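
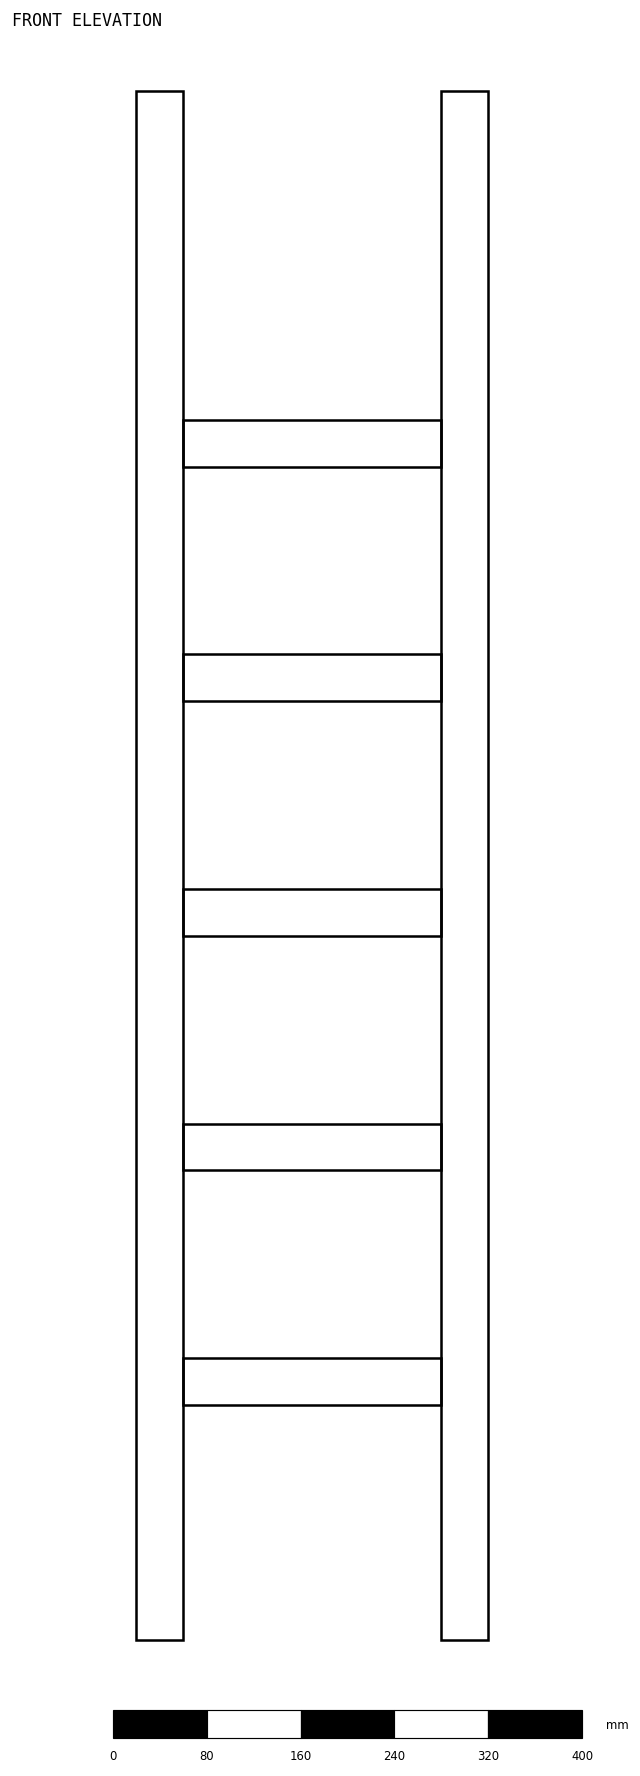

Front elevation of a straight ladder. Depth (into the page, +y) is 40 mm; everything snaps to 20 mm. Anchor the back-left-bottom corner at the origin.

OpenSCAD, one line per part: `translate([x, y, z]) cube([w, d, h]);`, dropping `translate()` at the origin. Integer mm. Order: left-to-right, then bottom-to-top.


cube([40, 40, 1320]);
translate([40, 0, 200]) cube([220, 40, 40]);
translate([40, 0, 400]) cube([220, 40, 40]);
translate([40, 0, 600]) cube([220, 40, 40]);
translate([40, 0, 800]) cube([220, 40, 40]);
translate([40, 0, 1000]) cube([220, 40, 40]);
translate([260, 0, 0]) cube([40, 40, 1320]);


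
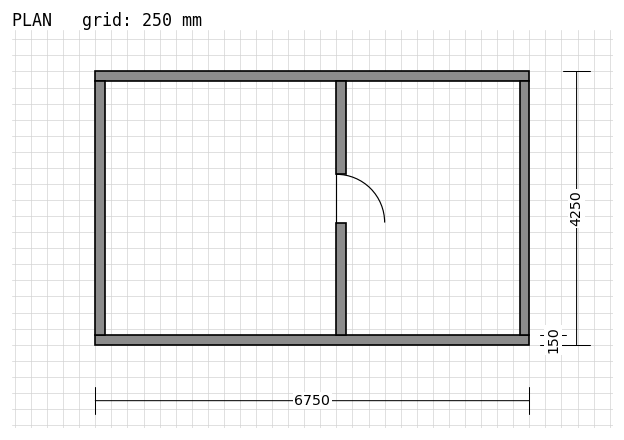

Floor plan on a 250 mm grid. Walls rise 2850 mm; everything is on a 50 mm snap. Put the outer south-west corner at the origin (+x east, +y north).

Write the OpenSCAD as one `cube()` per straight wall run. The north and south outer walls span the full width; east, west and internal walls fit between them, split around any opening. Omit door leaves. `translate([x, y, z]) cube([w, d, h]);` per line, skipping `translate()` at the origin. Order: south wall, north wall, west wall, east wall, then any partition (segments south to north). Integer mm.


cube([6750, 150, 2850]);
translate([0, 4100, 0]) cube([6750, 150, 2850]);
translate([0, 150, 0]) cube([150, 3950, 2850]);
translate([6600, 150, 0]) cube([150, 3950, 2850]);
translate([3750, 150, 0]) cube([150, 1750, 2850]);
translate([3750, 2650, 0]) cube([150, 1450, 2850]);


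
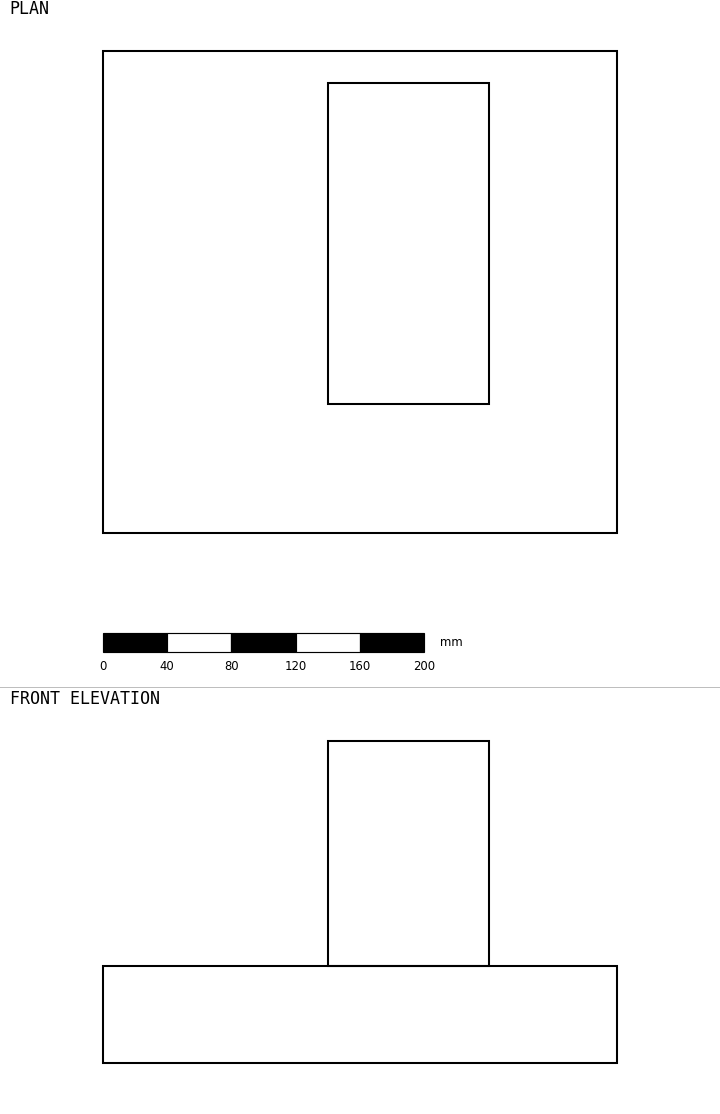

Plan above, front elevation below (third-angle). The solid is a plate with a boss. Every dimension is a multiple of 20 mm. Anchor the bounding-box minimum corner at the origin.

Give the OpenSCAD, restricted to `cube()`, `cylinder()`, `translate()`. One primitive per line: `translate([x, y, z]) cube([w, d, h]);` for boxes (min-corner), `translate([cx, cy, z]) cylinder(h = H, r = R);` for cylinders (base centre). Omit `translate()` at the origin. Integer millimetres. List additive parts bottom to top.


cube([320, 300, 60]);
translate([140, 80, 60]) cube([100, 200, 140]);


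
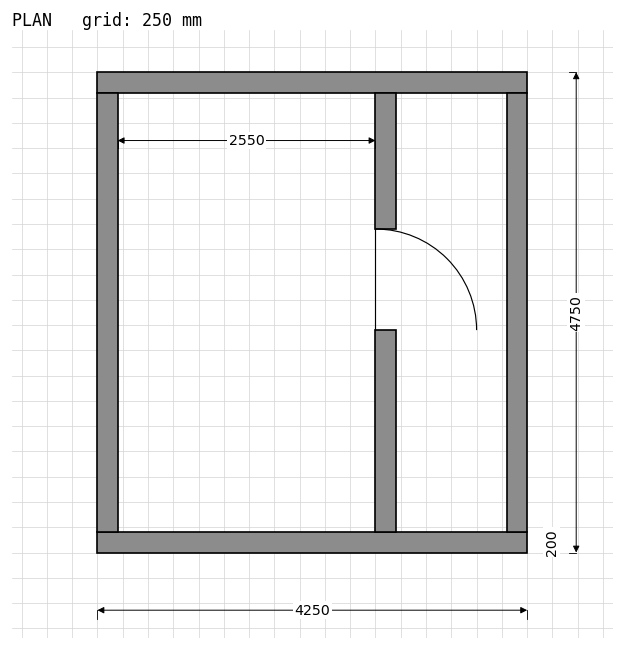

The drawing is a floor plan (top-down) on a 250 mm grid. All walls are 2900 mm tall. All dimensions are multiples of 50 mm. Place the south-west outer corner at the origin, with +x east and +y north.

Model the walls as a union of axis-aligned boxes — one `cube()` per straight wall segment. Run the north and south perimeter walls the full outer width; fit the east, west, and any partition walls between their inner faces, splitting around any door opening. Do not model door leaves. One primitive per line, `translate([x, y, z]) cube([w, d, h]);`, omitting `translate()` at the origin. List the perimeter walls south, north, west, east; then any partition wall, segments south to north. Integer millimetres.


cube([4250, 200, 2900]);
translate([0, 4550, 0]) cube([4250, 200, 2900]);
translate([0, 200, 0]) cube([200, 4350, 2900]);
translate([4050, 200, 0]) cube([200, 4350, 2900]);
translate([2750, 200, 0]) cube([200, 2000, 2900]);
translate([2750, 3200, 0]) cube([200, 1350, 2900]);


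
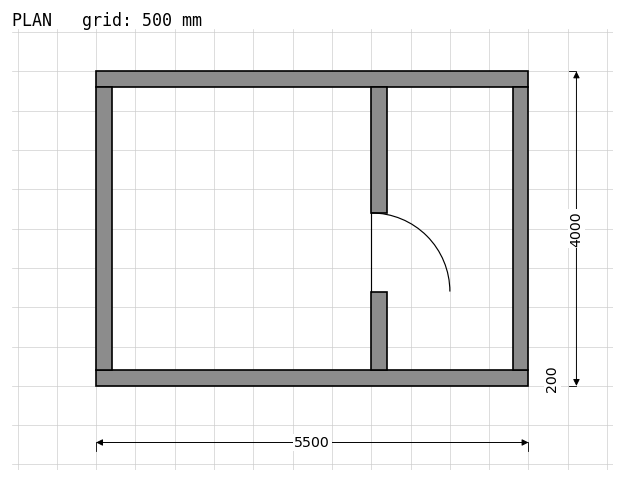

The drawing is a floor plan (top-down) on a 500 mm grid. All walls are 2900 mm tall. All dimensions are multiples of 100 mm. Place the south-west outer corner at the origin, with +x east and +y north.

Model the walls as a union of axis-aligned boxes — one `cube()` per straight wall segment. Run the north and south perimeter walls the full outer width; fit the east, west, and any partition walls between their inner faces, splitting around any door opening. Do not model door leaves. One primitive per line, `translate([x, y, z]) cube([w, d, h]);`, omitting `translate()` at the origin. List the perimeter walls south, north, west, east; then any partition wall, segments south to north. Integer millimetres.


cube([5500, 200, 2900]);
translate([0, 3800, 0]) cube([5500, 200, 2900]);
translate([0, 200, 0]) cube([200, 3600, 2900]);
translate([5300, 200, 0]) cube([200, 3600, 2900]);
translate([3500, 200, 0]) cube([200, 1000, 2900]);
translate([3500, 2200, 0]) cube([200, 1600, 2900]);


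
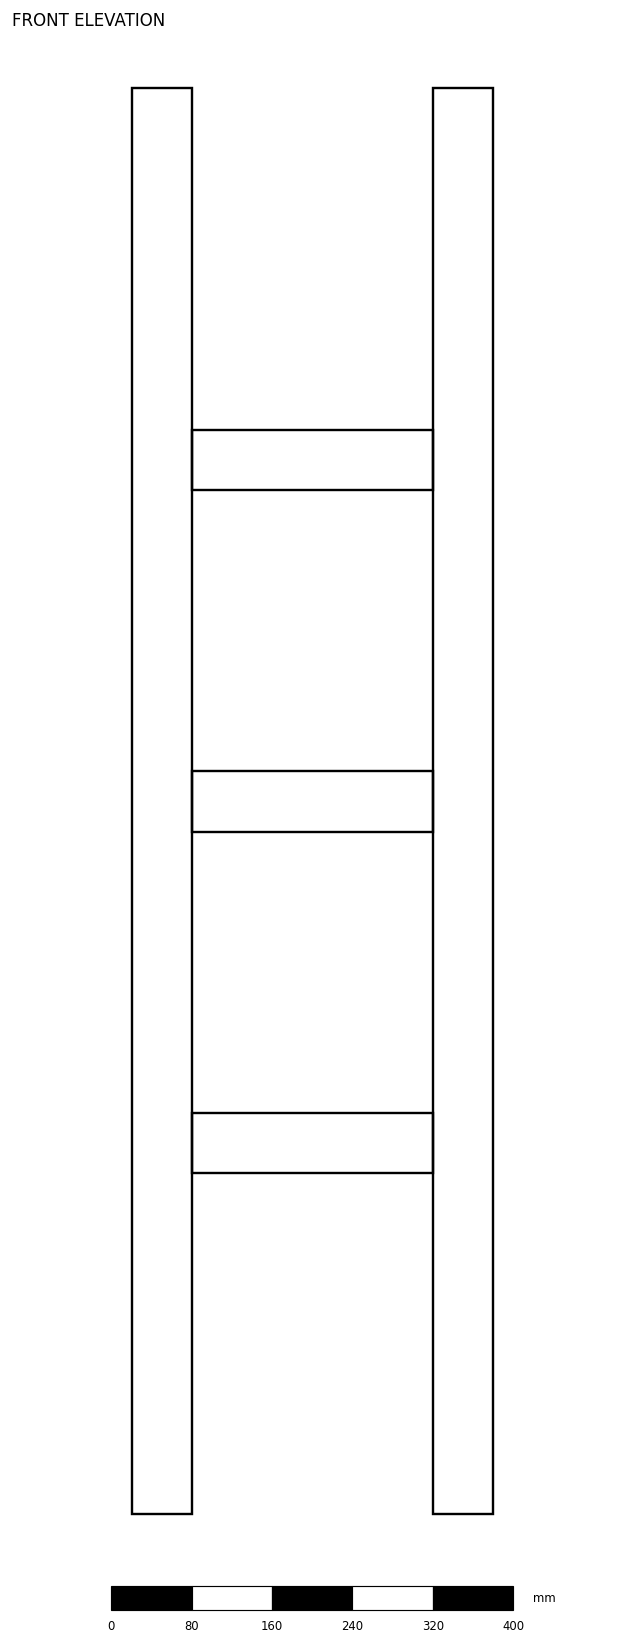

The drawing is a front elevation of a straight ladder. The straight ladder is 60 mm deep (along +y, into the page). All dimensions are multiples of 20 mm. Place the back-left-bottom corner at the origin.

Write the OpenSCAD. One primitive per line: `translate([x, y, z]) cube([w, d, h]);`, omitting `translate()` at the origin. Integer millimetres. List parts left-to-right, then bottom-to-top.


cube([60, 60, 1420]);
translate([60, 0, 340]) cube([240, 60, 60]);
translate([60, 0, 680]) cube([240, 60, 60]);
translate([60, 0, 1020]) cube([240, 60, 60]);
translate([300, 0, 0]) cube([60, 60, 1420]);


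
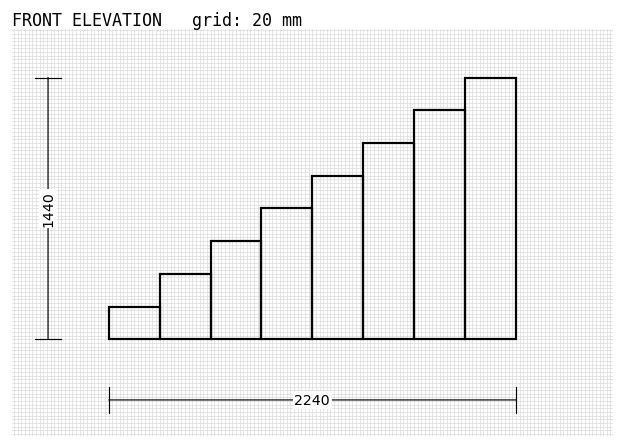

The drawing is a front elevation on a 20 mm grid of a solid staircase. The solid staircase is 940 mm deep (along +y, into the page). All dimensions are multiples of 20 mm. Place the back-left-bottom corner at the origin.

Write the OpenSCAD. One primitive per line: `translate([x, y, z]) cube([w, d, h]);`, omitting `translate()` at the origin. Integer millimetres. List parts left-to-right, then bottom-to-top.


cube([280, 940, 180]);
translate([280, 0, 0]) cube([280, 940, 360]);
translate([560, 0, 0]) cube([280, 940, 540]);
translate([840, 0, 0]) cube([280, 940, 720]);
translate([1120, 0, 0]) cube([280, 940, 900]);
translate([1400, 0, 0]) cube([280, 940, 1080]);
translate([1680, 0, 0]) cube([280, 940, 1260]);
translate([1960, 0, 0]) cube([280, 940, 1440]);


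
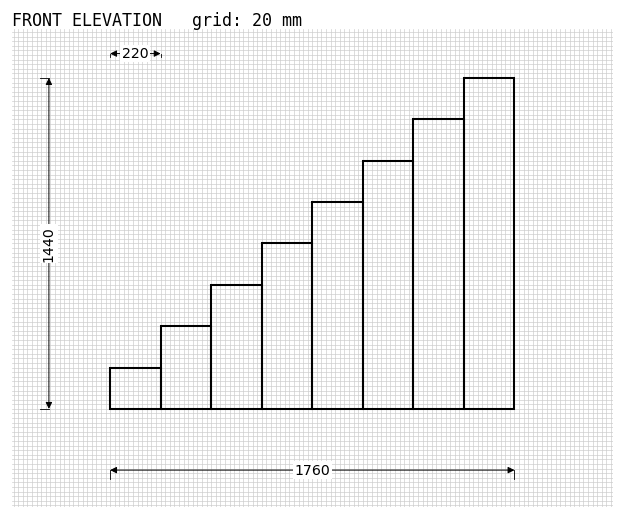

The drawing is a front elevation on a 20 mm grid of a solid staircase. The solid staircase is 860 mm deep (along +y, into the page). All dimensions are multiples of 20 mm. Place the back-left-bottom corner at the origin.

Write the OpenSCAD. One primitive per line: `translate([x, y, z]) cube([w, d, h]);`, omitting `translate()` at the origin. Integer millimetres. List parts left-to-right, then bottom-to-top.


cube([220, 860, 180]);
translate([220, 0, 0]) cube([220, 860, 360]);
translate([440, 0, 0]) cube([220, 860, 540]);
translate([660, 0, 0]) cube([220, 860, 720]);
translate([880, 0, 0]) cube([220, 860, 900]);
translate([1100, 0, 0]) cube([220, 860, 1080]);
translate([1320, 0, 0]) cube([220, 860, 1260]);
translate([1540, 0, 0]) cube([220, 860, 1440]);


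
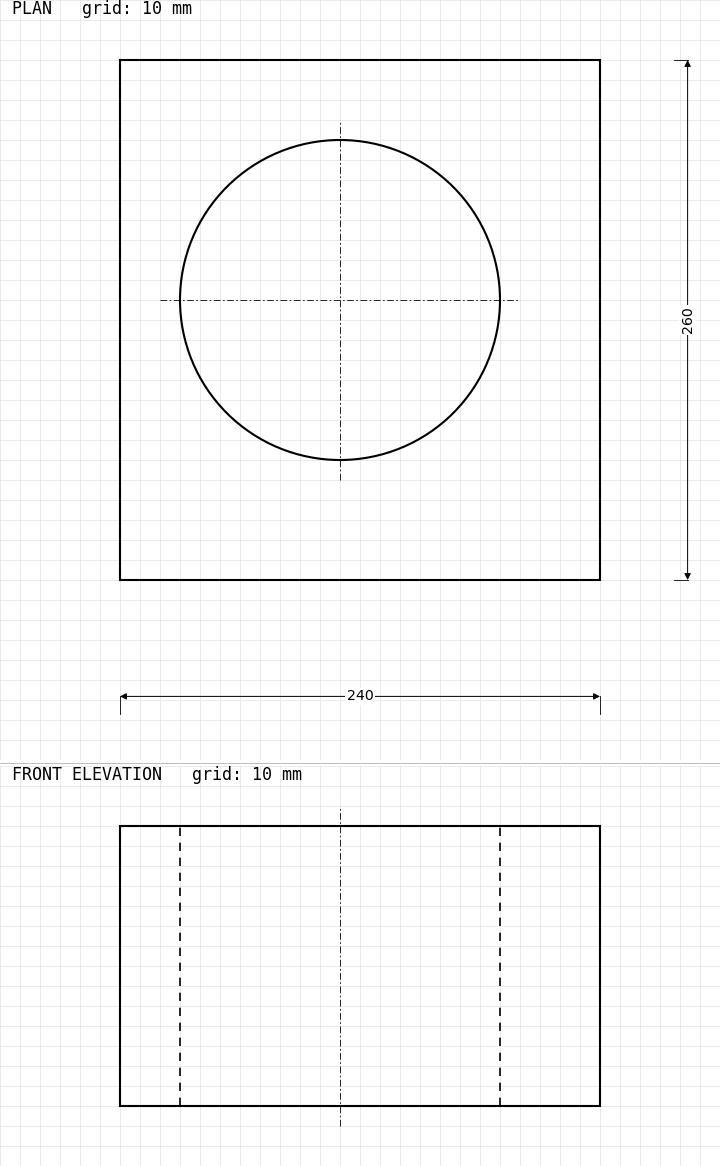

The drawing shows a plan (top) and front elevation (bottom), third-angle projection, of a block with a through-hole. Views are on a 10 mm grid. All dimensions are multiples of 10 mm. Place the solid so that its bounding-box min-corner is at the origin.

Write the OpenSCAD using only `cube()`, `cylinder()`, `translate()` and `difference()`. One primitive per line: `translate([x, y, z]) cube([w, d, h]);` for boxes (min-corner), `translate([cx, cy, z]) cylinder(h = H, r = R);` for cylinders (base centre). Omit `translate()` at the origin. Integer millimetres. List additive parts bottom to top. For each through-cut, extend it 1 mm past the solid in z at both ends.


difference() {
  cube([240, 260, 140]);
  translate([110, 140, -1]) cylinder(h = 142, r = 80);
}


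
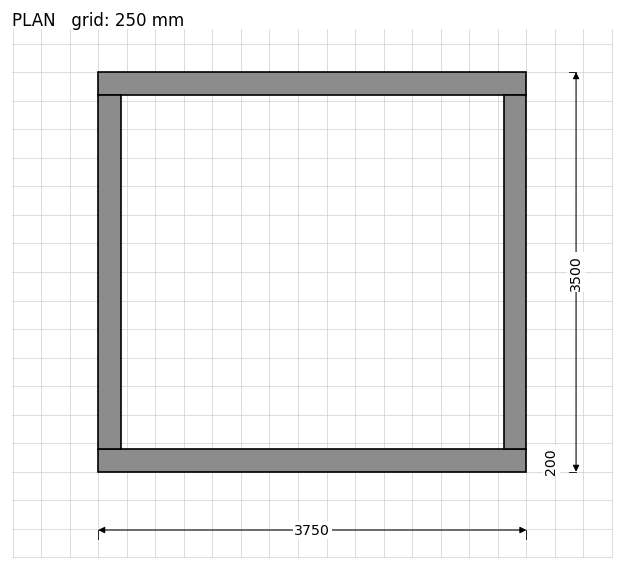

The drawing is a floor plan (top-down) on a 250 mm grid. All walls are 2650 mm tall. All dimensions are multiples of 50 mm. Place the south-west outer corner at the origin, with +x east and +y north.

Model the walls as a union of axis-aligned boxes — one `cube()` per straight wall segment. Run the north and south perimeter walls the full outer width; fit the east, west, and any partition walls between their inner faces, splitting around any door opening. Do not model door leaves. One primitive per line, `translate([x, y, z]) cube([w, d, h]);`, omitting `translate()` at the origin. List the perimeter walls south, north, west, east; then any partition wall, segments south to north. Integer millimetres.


cube([3750, 200, 2650]);
translate([0, 3300, 0]) cube([3750, 200, 2650]);
translate([0, 200, 0]) cube([200, 3100, 2650]);
translate([3550, 200, 0]) cube([200, 3100, 2650]);


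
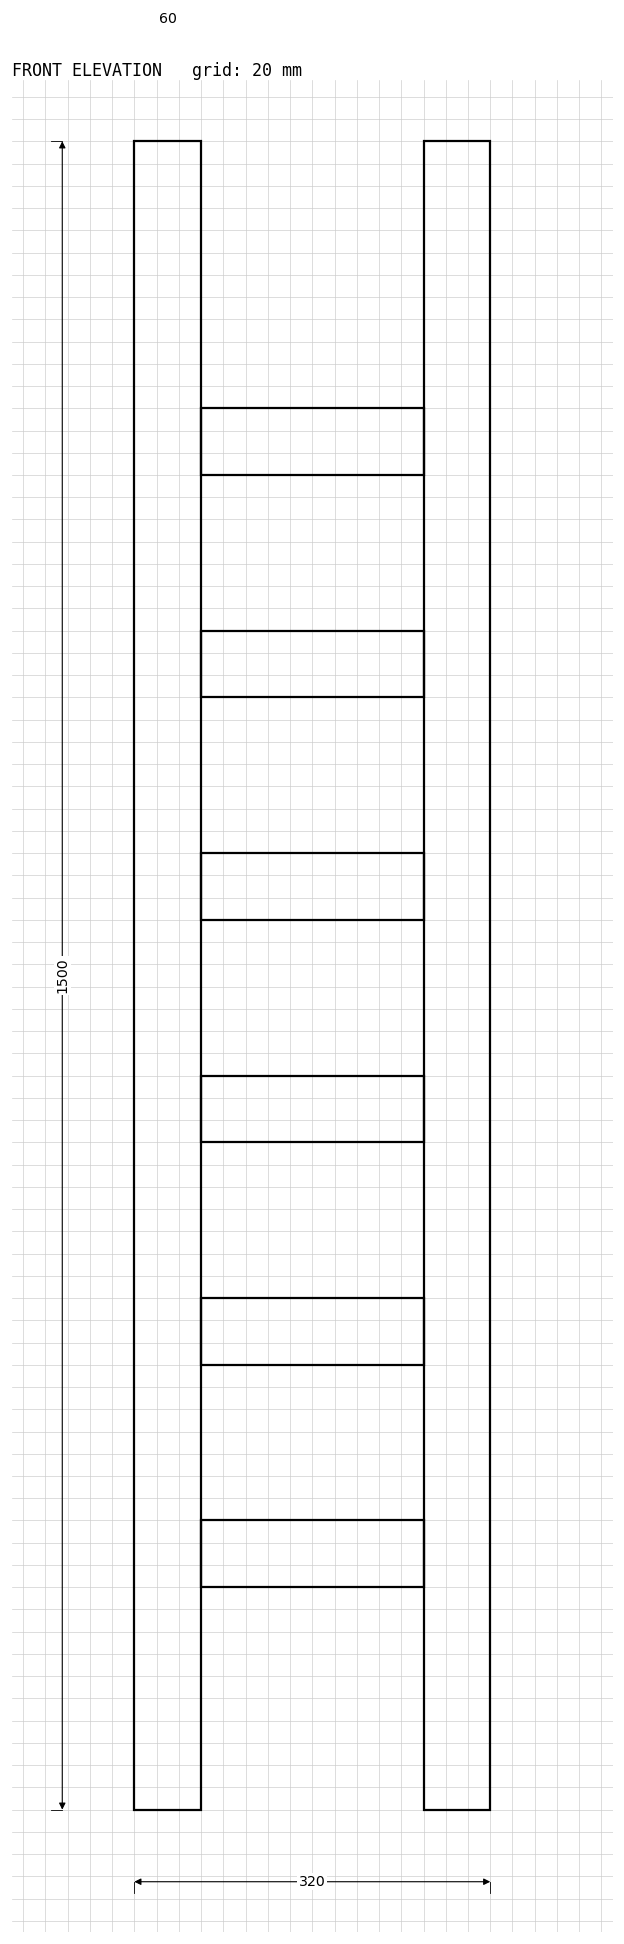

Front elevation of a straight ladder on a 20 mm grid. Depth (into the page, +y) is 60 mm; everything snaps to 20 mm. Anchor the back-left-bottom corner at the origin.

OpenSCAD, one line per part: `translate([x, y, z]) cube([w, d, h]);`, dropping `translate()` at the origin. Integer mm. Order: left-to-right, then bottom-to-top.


cube([60, 60, 1500]);
translate([60, 0, 200]) cube([200, 60, 60]);
translate([60, 0, 400]) cube([200, 60, 60]);
translate([60, 0, 600]) cube([200, 60, 60]);
translate([60, 0, 800]) cube([200, 60, 60]);
translate([60, 0, 1000]) cube([200, 60, 60]);
translate([60, 0, 1200]) cube([200, 60, 60]);
translate([260, 0, 0]) cube([60, 60, 1500]);


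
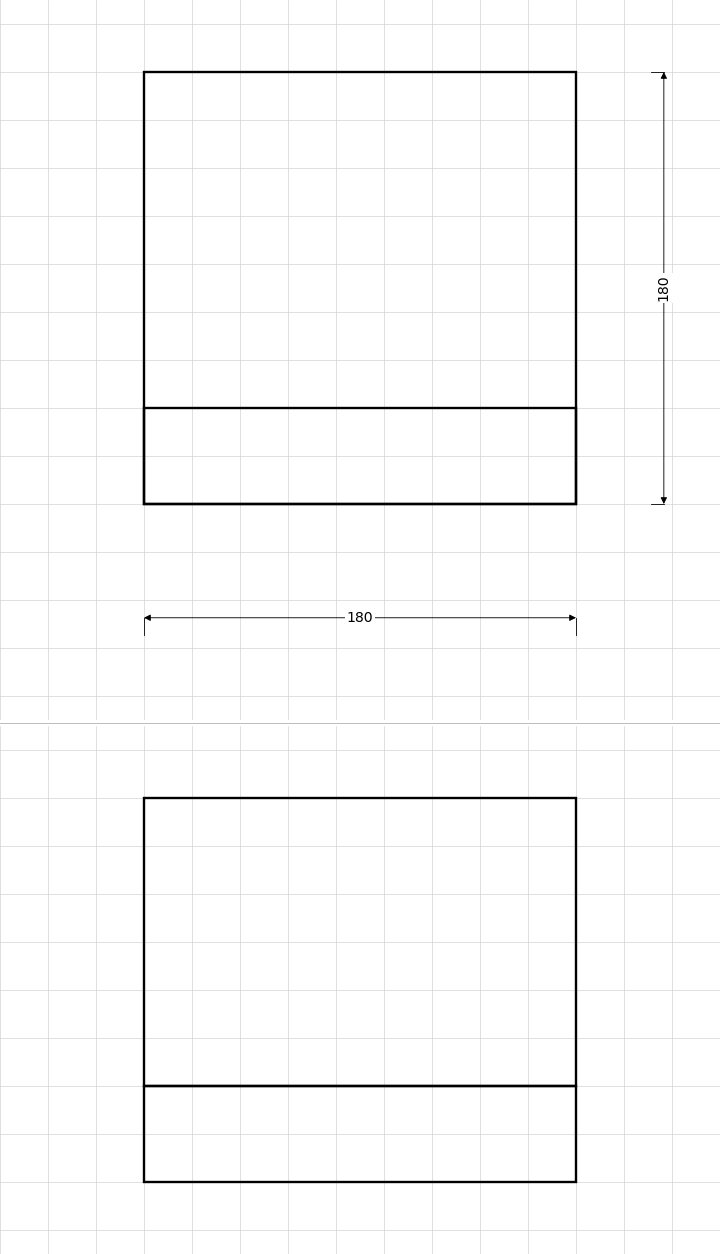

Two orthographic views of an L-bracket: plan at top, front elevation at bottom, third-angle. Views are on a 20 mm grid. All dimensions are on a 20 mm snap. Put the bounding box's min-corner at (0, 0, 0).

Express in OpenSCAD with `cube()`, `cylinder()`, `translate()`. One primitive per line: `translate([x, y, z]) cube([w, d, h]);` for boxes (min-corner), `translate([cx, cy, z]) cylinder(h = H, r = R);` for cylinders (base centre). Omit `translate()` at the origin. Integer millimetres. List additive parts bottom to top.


cube([180, 180, 40]);
translate([0, 0, 40]) cube([180, 40, 120]);


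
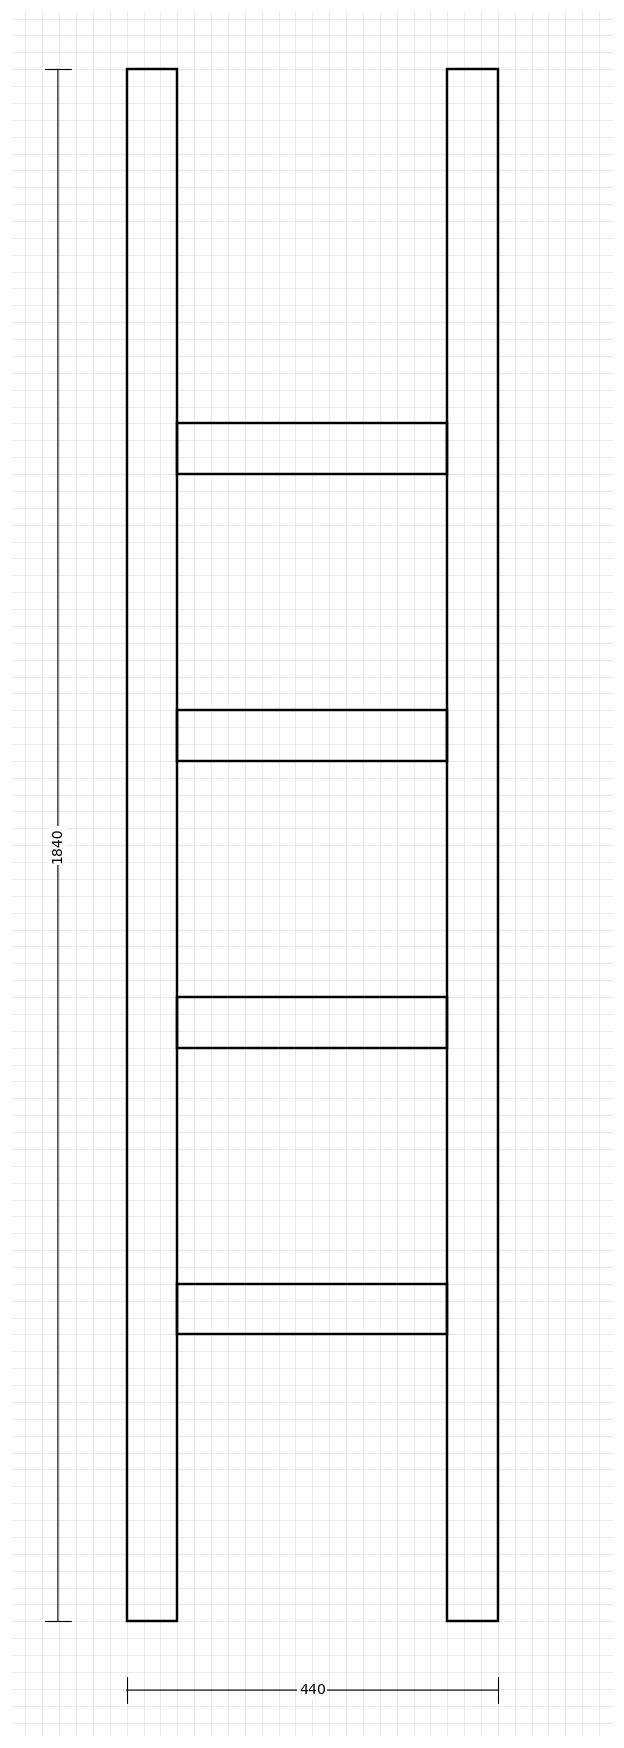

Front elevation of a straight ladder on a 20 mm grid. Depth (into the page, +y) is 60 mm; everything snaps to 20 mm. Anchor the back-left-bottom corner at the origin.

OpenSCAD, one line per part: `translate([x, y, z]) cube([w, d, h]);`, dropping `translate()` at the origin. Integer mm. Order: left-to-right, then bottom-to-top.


cube([60, 60, 1840]);
translate([60, 0, 340]) cube([320, 60, 60]);
translate([60, 0, 680]) cube([320, 60, 60]);
translate([60, 0, 1020]) cube([320, 60, 60]);
translate([60, 0, 1360]) cube([320, 60, 60]);
translate([380, 0, 0]) cube([60, 60, 1840]);


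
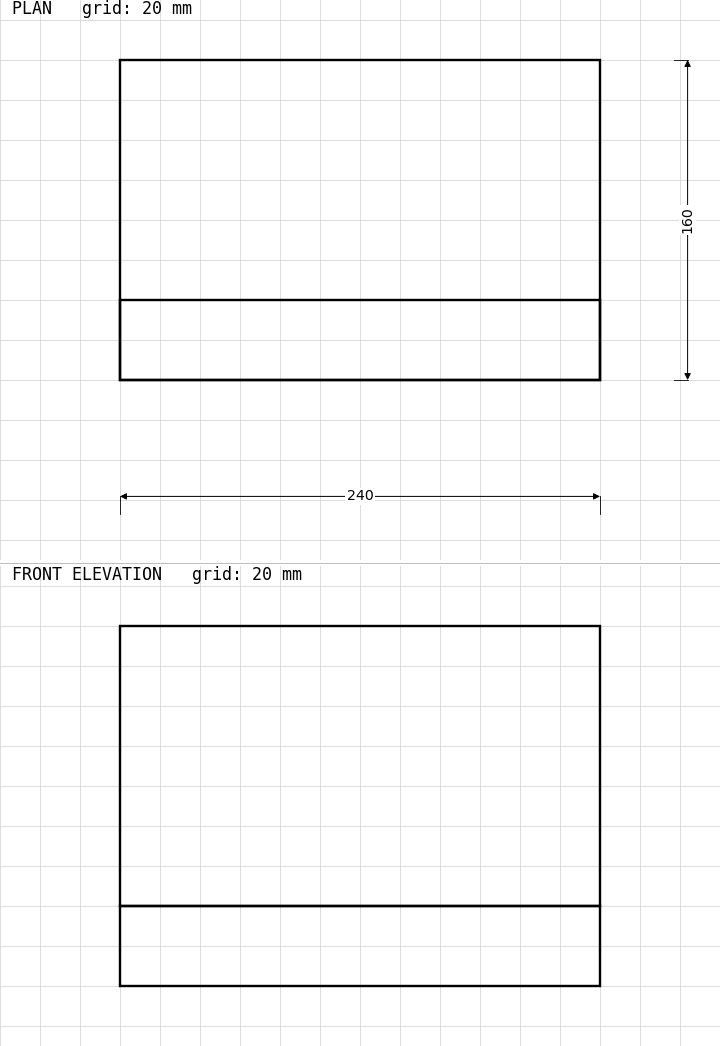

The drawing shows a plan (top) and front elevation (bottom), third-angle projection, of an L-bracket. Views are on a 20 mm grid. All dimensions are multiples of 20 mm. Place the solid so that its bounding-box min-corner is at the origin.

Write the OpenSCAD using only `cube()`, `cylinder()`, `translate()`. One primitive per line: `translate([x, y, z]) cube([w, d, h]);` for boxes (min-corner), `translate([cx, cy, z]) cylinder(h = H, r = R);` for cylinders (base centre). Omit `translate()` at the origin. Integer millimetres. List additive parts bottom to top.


cube([240, 160, 40]);
translate([0, 0, 40]) cube([240, 40, 140]);


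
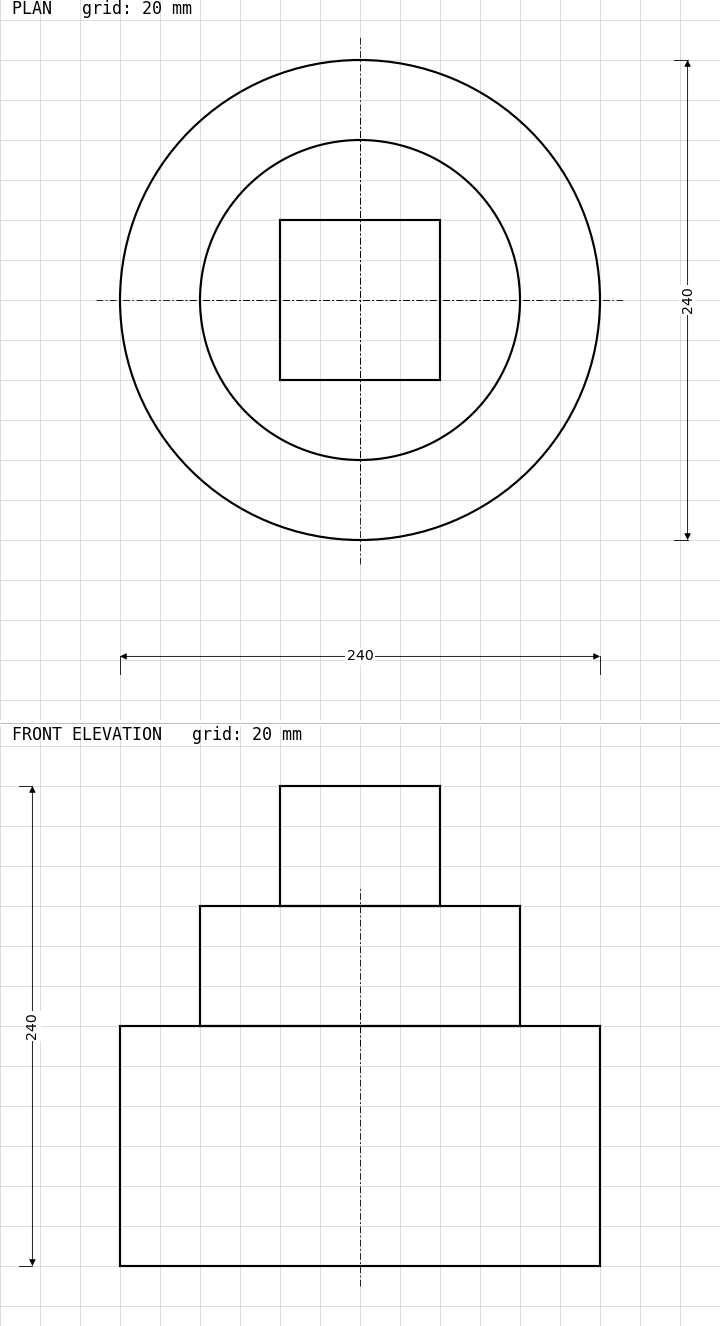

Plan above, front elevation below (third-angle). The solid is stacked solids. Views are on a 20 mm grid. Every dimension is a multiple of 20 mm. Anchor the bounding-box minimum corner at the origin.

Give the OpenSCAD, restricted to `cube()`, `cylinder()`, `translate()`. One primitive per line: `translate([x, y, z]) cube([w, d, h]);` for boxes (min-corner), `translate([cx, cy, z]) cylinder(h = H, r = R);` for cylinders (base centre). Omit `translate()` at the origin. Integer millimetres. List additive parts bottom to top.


translate([120, 120, 0]) cylinder(h = 120, r = 120);
translate([120, 120, 120]) cylinder(h = 60, r = 80);
translate([80, 80, 180]) cube([80, 80, 60]);


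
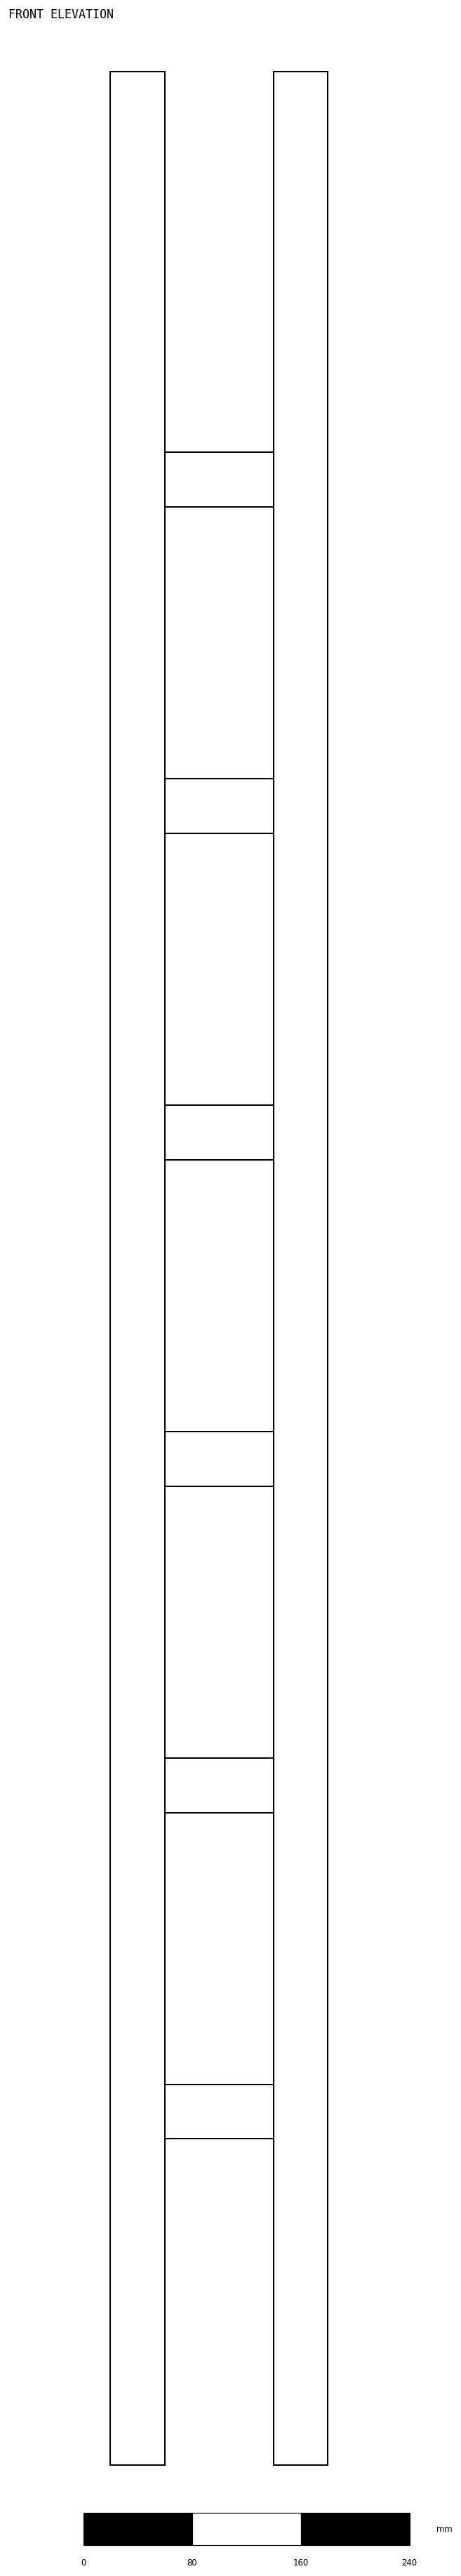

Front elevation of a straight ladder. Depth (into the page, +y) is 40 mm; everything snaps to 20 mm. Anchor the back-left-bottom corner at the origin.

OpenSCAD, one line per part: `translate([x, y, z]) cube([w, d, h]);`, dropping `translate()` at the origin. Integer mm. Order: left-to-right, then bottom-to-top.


cube([40, 40, 1760]);
translate([40, 0, 240]) cube([80, 40, 40]);
translate([40, 0, 480]) cube([80, 40, 40]);
translate([40, 0, 720]) cube([80, 40, 40]);
translate([40, 0, 960]) cube([80, 40, 40]);
translate([40, 0, 1200]) cube([80, 40, 40]);
translate([40, 0, 1440]) cube([80, 40, 40]);
translate([120, 0, 0]) cube([40, 40, 1760]);


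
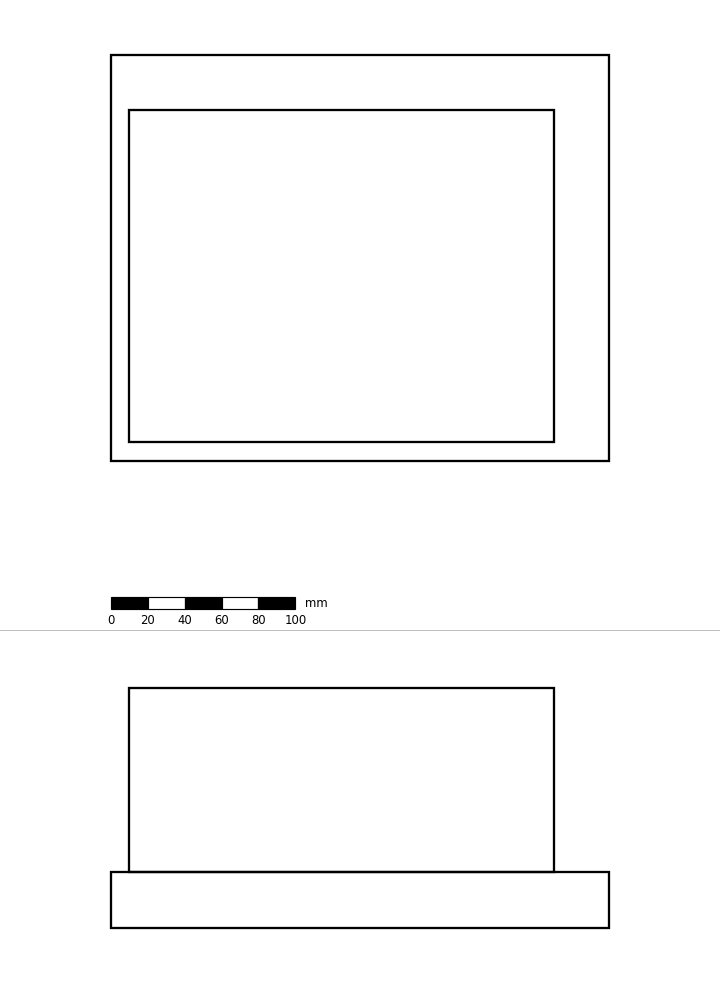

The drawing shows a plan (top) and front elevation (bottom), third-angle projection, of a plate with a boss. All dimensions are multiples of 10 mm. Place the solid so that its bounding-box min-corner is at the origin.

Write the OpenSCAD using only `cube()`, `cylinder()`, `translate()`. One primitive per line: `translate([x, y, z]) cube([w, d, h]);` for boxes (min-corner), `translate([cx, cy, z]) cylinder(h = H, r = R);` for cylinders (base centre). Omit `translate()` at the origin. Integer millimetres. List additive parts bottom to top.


cube([270, 220, 30]);
translate([10, 10, 30]) cube([230, 180, 100]);


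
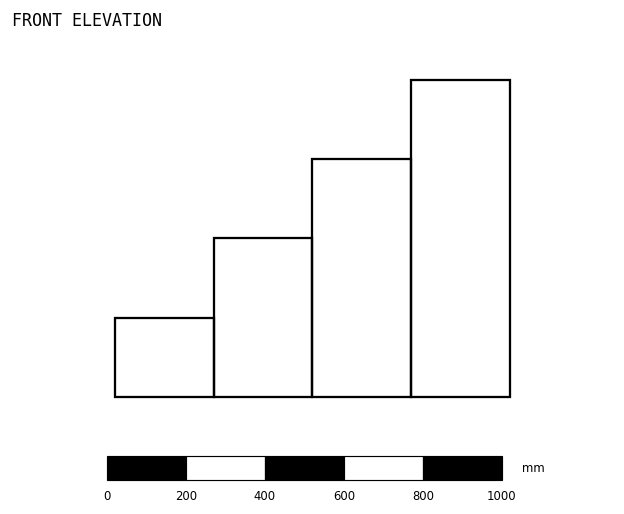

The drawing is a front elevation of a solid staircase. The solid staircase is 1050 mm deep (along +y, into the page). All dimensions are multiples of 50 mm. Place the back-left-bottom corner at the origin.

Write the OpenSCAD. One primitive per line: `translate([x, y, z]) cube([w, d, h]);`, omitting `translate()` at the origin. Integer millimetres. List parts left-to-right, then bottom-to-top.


cube([250, 1050, 200]);
translate([250, 0, 0]) cube([250, 1050, 400]);
translate([500, 0, 0]) cube([250, 1050, 600]);
translate([750, 0, 0]) cube([250, 1050, 800]);


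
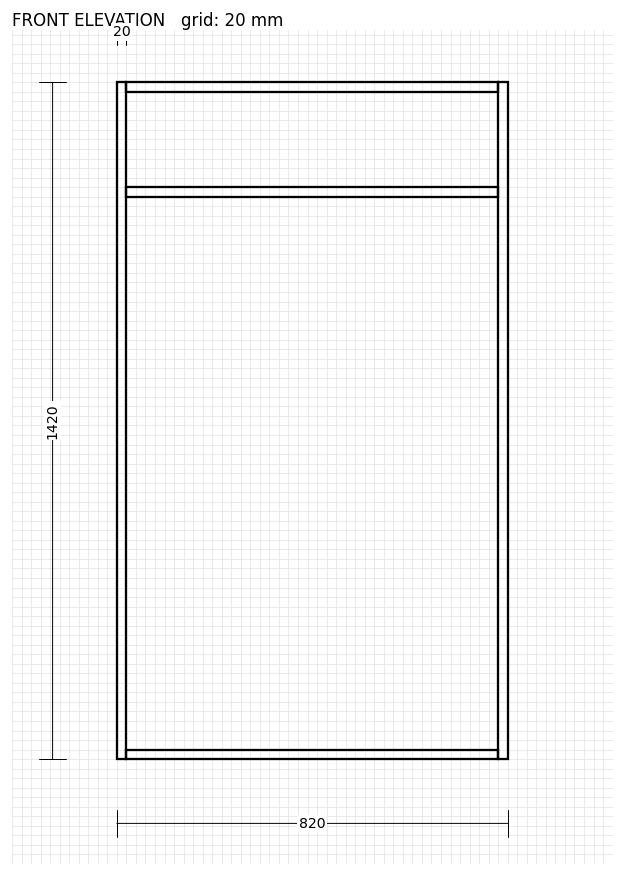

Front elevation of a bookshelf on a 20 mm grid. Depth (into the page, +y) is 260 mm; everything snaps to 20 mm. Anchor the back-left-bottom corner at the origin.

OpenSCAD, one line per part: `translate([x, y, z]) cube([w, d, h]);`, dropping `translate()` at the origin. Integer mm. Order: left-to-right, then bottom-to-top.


cube([20, 260, 1420]);
translate([20, 0, 0]) cube([780, 260, 20]);
translate([20, 0, 1180]) cube([780, 260, 20]);
translate([20, 0, 1400]) cube([780, 260, 20]);
translate([800, 0, 0]) cube([20, 260, 1420]);


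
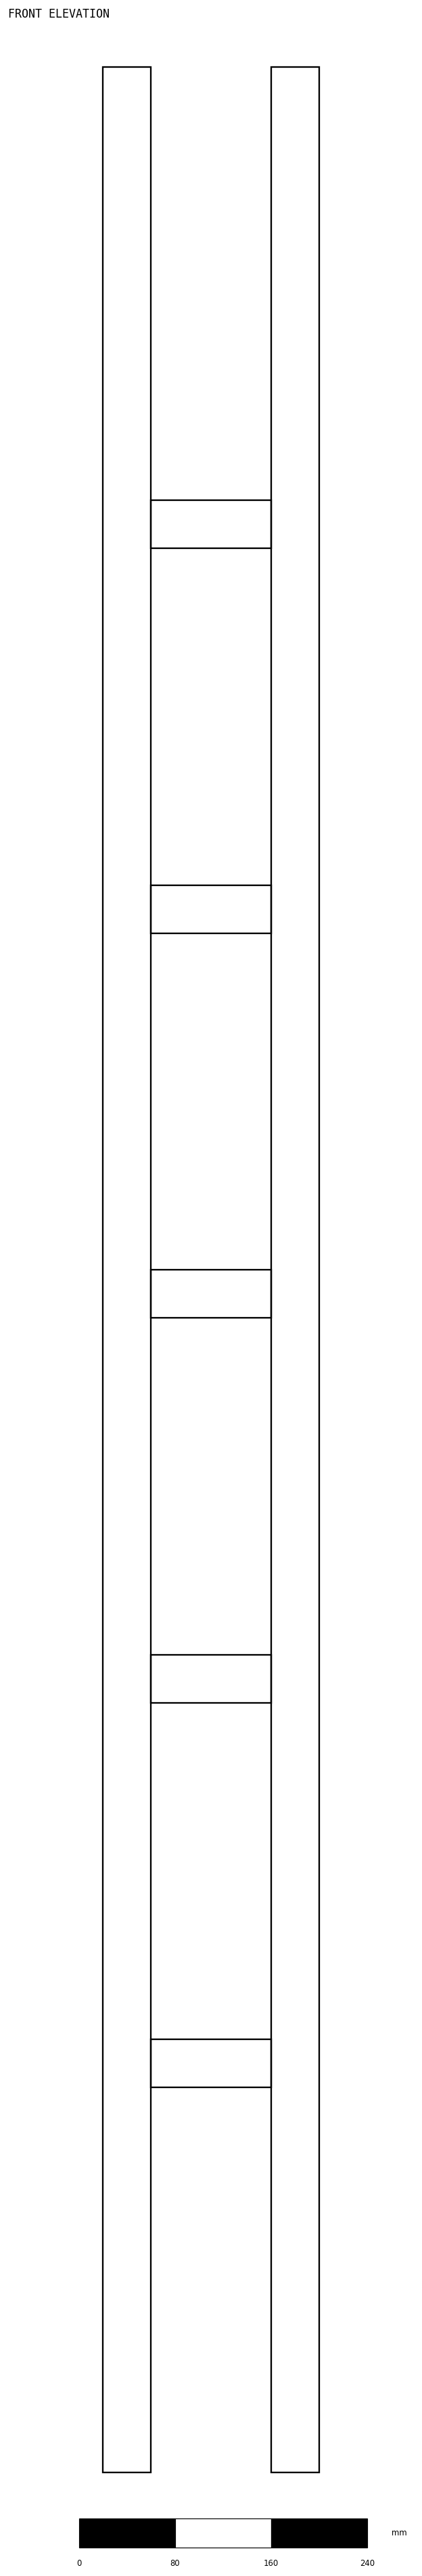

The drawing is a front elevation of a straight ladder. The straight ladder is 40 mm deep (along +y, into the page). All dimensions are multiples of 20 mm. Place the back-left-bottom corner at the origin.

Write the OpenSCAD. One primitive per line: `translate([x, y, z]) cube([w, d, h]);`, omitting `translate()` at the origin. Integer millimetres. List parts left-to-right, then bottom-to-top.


cube([40, 40, 2000]);
translate([40, 0, 320]) cube([100, 40, 40]);
translate([40, 0, 640]) cube([100, 40, 40]);
translate([40, 0, 960]) cube([100, 40, 40]);
translate([40, 0, 1280]) cube([100, 40, 40]);
translate([40, 0, 1600]) cube([100, 40, 40]);
translate([140, 0, 0]) cube([40, 40, 2000]);


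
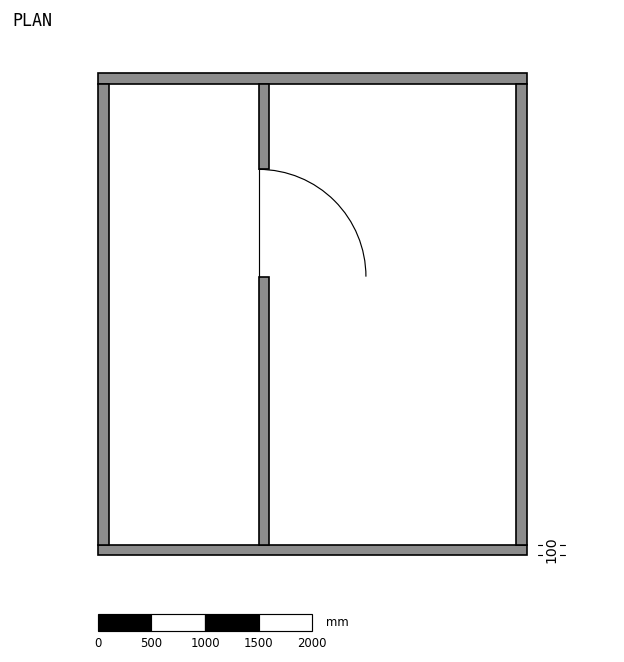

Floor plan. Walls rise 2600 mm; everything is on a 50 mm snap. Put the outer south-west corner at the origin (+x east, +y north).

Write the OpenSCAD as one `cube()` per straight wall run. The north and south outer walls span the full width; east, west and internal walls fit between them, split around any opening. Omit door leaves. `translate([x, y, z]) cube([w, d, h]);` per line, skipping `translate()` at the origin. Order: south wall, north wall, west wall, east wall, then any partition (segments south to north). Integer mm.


cube([4000, 100, 2600]);
translate([0, 4400, 0]) cube([4000, 100, 2600]);
translate([0, 100, 0]) cube([100, 4300, 2600]);
translate([3900, 100, 0]) cube([100, 4300, 2600]);
translate([1500, 100, 0]) cube([100, 2500, 2600]);
translate([1500, 3600, 0]) cube([100, 800, 2600]);


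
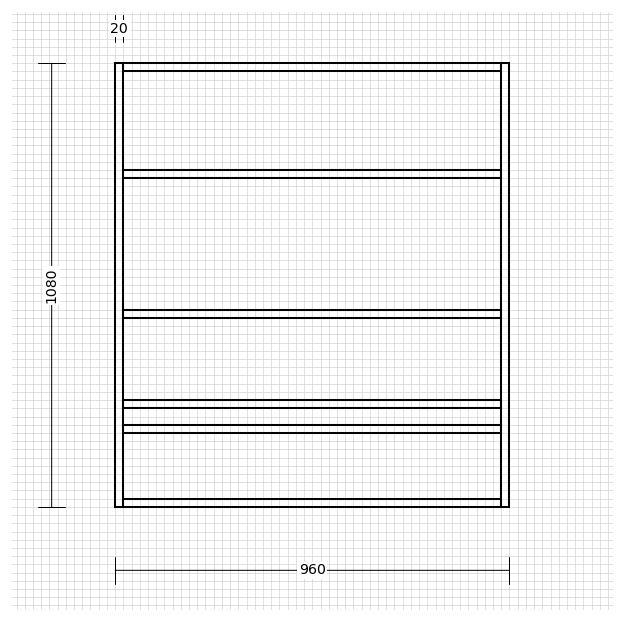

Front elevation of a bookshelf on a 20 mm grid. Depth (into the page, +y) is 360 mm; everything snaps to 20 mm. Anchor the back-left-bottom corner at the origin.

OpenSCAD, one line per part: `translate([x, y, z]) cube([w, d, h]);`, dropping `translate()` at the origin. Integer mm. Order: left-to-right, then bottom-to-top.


cube([20, 360, 1080]);
translate([20, 0, 0]) cube([920, 360, 20]);
translate([20, 0, 180]) cube([920, 360, 20]);
translate([20, 0, 240]) cube([920, 360, 20]);
translate([20, 0, 460]) cube([920, 360, 20]);
translate([20, 0, 800]) cube([920, 360, 20]);
translate([20, 0, 1060]) cube([920, 360, 20]);
translate([940, 0, 0]) cube([20, 360, 1080]);


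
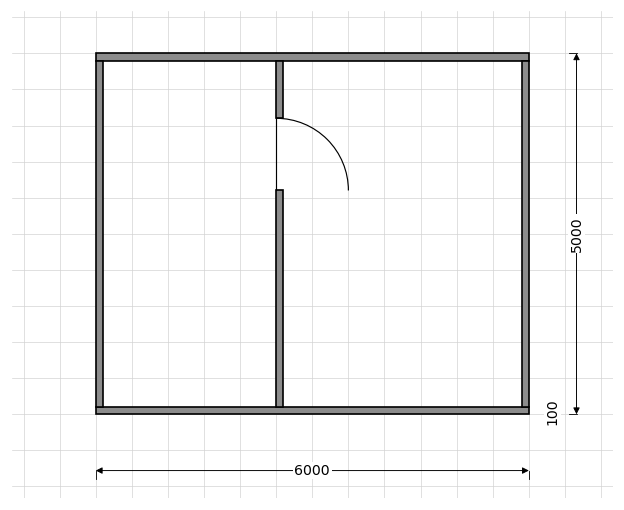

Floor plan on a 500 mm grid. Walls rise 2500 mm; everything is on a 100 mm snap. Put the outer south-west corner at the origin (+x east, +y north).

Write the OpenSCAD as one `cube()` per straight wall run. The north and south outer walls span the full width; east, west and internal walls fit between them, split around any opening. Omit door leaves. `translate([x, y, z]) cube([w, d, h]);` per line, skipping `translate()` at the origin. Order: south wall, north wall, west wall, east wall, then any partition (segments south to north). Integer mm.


cube([6000, 100, 2500]);
translate([0, 4900, 0]) cube([6000, 100, 2500]);
translate([0, 100, 0]) cube([100, 4800, 2500]);
translate([5900, 100, 0]) cube([100, 4800, 2500]);
translate([2500, 100, 0]) cube([100, 3000, 2500]);
translate([2500, 4100, 0]) cube([100, 800, 2500]);


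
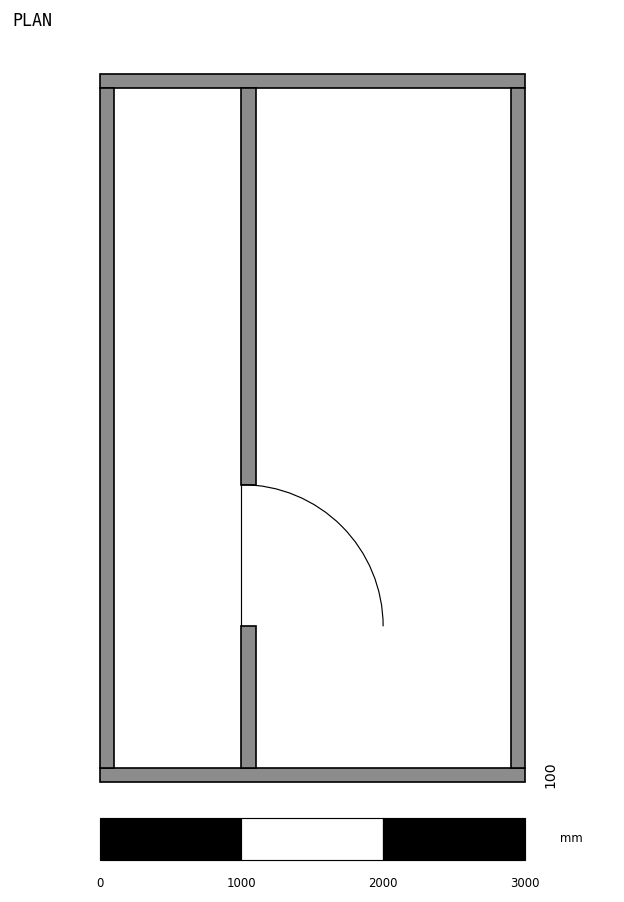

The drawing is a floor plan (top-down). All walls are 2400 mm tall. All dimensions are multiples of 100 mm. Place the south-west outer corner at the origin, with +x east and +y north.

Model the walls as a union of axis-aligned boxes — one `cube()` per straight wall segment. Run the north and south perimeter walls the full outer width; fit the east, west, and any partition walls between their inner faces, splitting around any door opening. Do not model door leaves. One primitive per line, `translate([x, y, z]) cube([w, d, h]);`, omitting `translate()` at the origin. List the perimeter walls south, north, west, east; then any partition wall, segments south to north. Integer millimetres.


cube([3000, 100, 2400]);
translate([0, 4900, 0]) cube([3000, 100, 2400]);
translate([0, 100, 0]) cube([100, 4800, 2400]);
translate([2900, 100, 0]) cube([100, 4800, 2400]);
translate([1000, 100, 0]) cube([100, 1000, 2400]);
translate([1000, 2100, 0]) cube([100, 2800, 2400]);


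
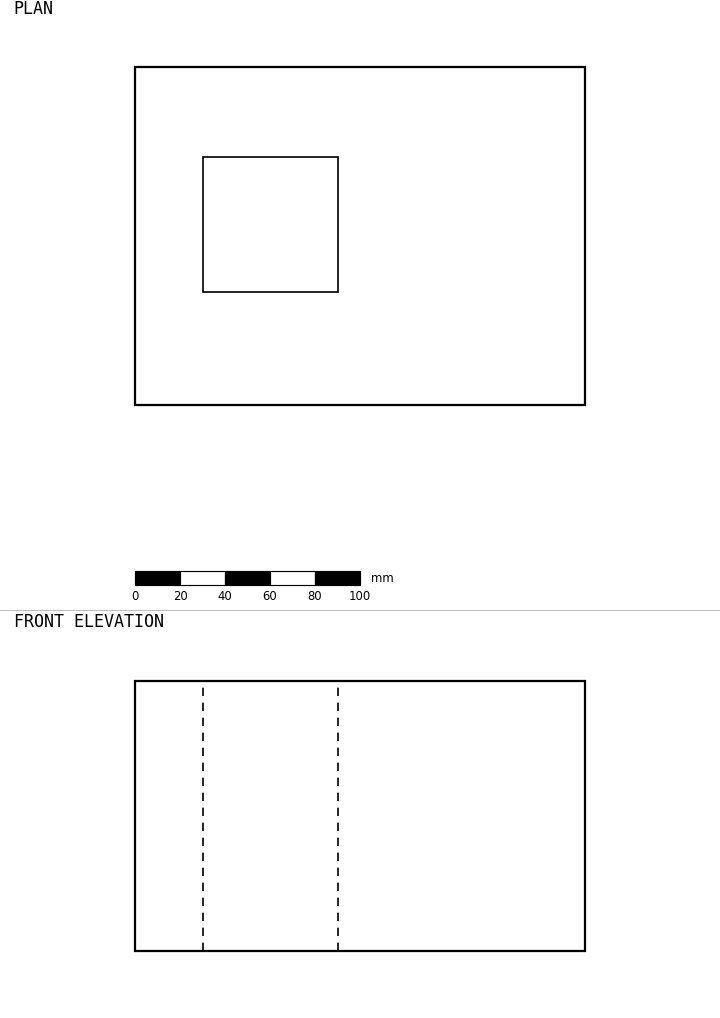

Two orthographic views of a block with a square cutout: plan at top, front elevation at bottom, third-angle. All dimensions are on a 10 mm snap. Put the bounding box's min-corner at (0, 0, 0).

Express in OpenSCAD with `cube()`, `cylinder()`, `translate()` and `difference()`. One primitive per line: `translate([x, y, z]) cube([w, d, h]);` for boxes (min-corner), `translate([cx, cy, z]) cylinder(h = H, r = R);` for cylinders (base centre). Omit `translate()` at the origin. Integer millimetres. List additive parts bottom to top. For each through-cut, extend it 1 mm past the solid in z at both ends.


difference() {
  cube([200, 150, 120]);
  translate([30, 50, -1]) cube([60, 60, 122]);
}


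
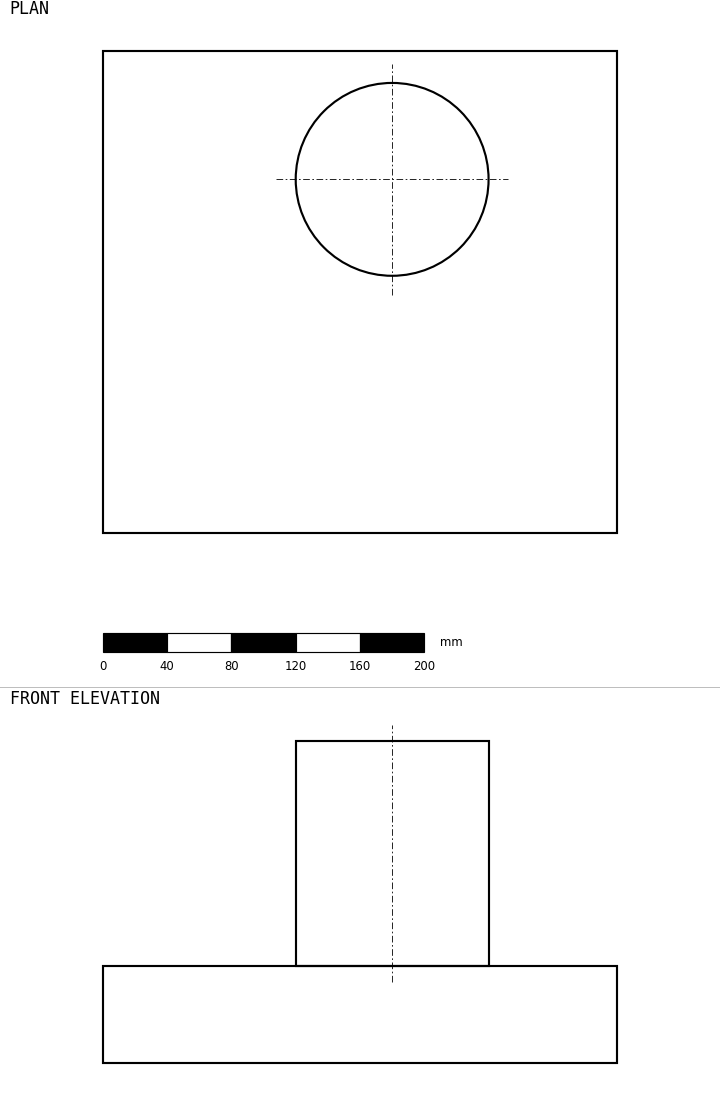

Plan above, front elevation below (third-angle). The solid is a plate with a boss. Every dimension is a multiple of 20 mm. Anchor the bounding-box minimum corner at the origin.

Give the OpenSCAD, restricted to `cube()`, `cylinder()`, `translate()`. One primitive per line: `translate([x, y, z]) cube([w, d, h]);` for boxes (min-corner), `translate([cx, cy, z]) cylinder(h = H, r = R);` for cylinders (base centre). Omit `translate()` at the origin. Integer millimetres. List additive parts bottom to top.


cube([320, 300, 60]);
translate([180, 220, 60]) cylinder(h = 140, r = 60);


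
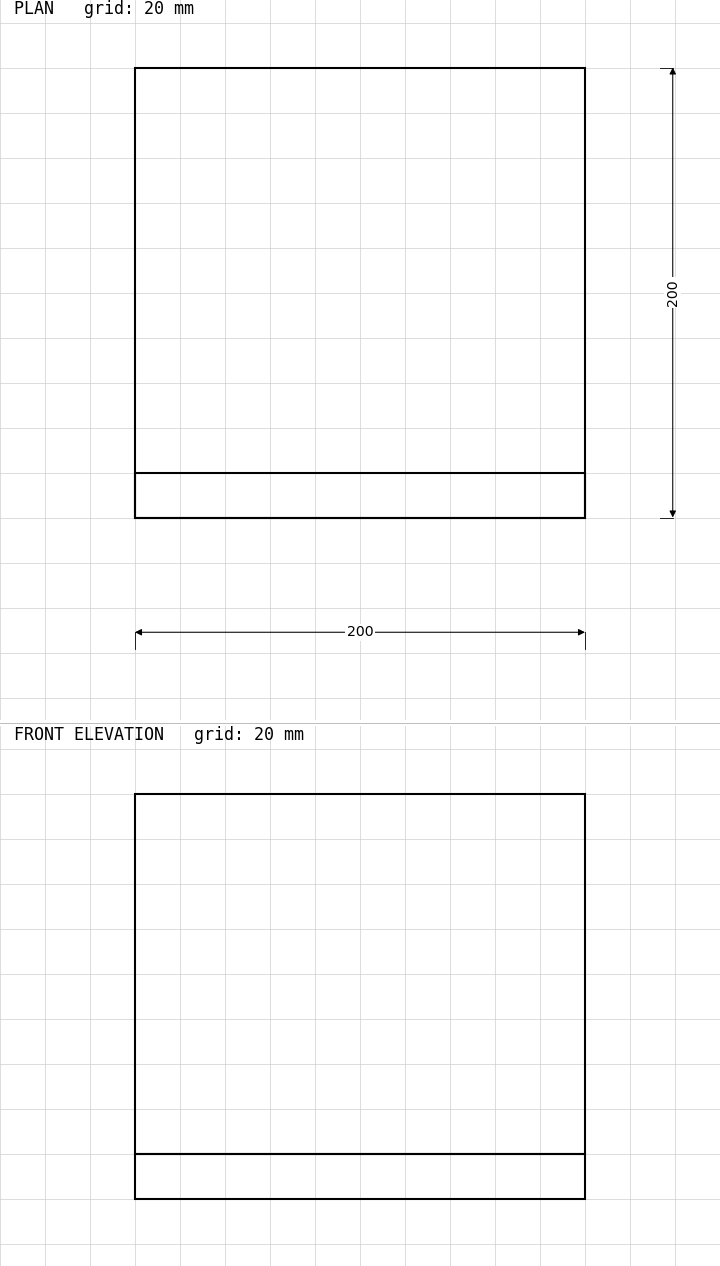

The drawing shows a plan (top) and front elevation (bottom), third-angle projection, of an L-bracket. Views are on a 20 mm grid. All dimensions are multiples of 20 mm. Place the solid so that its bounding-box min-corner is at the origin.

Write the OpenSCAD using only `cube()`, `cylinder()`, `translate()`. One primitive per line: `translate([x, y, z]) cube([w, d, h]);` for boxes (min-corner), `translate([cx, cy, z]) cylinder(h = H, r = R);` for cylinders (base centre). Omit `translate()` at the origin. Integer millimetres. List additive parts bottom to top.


cube([200, 200, 20]);
translate([0, 0, 20]) cube([200, 20, 160]);


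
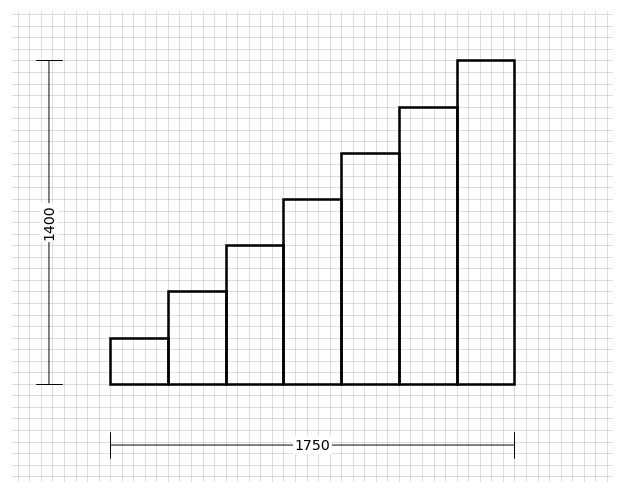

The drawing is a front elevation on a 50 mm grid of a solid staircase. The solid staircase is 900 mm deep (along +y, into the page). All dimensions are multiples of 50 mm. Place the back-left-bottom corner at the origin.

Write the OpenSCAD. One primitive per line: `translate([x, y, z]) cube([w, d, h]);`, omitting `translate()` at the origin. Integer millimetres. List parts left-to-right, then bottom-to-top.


cube([250, 900, 200]);
translate([250, 0, 0]) cube([250, 900, 400]);
translate([500, 0, 0]) cube([250, 900, 600]);
translate([750, 0, 0]) cube([250, 900, 800]);
translate([1000, 0, 0]) cube([250, 900, 1000]);
translate([1250, 0, 0]) cube([250, 900, 1200]);
translate([1500, 0, 0]) cube([250, 900, 1400]);


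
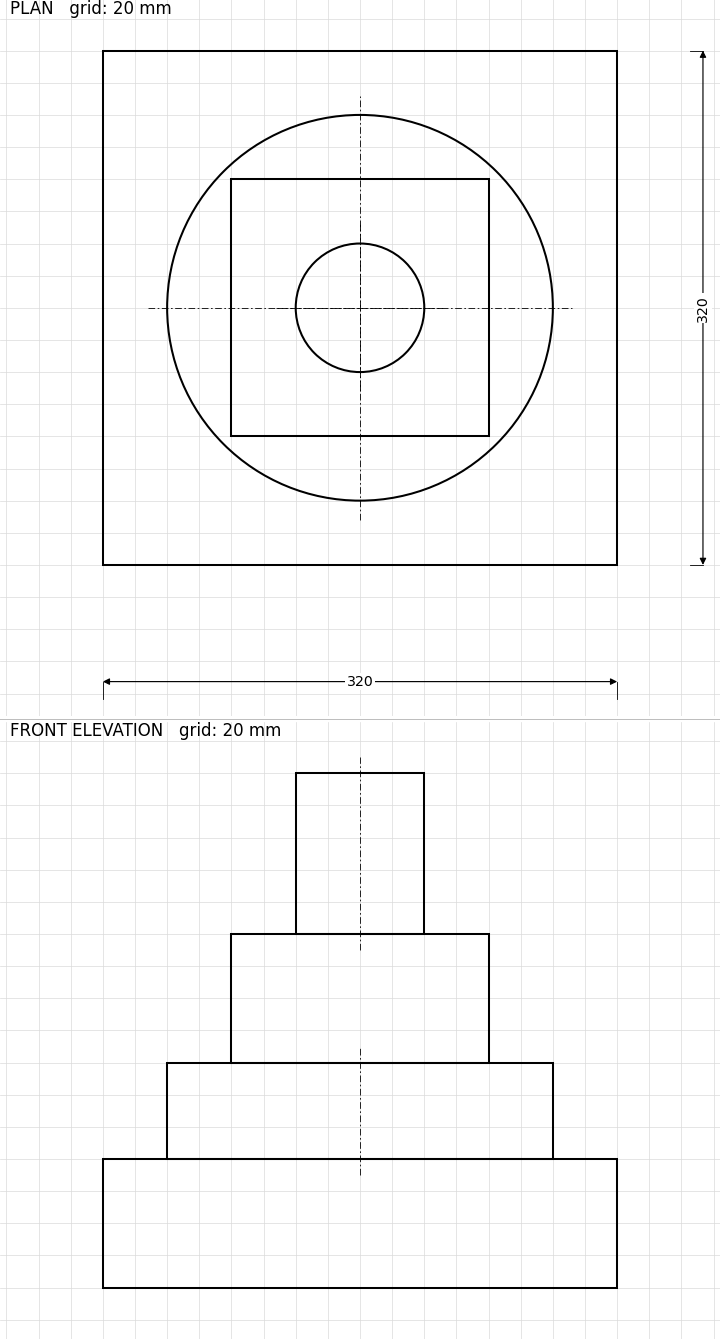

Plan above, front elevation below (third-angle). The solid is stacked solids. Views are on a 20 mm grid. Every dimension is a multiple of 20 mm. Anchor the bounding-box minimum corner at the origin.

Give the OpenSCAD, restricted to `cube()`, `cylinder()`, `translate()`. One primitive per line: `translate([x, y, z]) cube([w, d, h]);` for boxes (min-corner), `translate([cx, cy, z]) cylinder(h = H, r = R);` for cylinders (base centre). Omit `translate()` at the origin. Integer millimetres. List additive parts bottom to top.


cube([320, 320, 80]);
translate([160, 160, 80]) cylinder(h = 60, r = 120);
translate([80, 80, 140]) cube([160, 160, 80]);
translate([160, 160, 220]) cylinder(h = 100, r = 40);


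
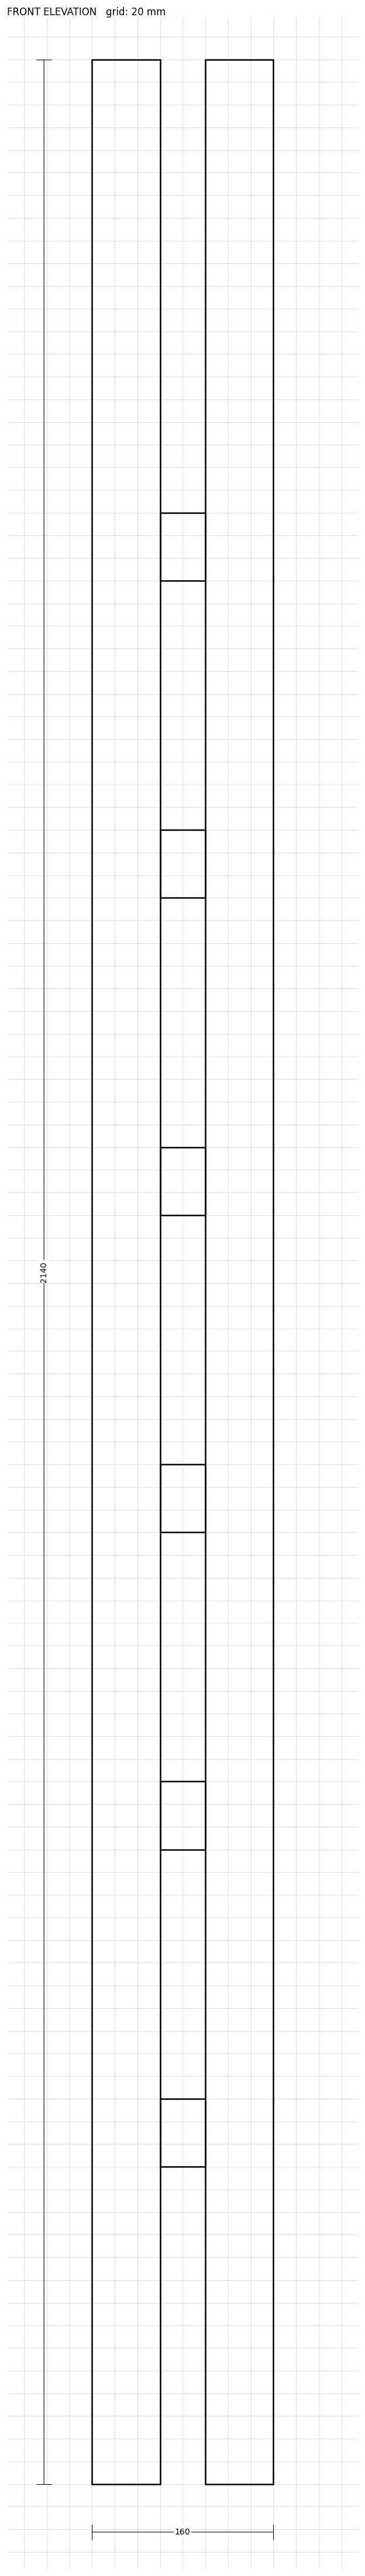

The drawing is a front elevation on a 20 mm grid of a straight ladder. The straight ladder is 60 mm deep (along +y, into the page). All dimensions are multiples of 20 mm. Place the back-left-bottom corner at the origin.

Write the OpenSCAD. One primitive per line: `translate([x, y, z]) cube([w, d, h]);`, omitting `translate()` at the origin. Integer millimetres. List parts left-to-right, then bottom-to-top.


cube([60, 60, 2140]);
translate([60, 0, 280]) cube([40, 60, 60]);
translate([60, 0, 560]) cube([40, 60, 60]);
translate([60, 0, 840]) cube([40, 60, 60]);
translate([60, 0, 1120]) cube([40, 60, 60]);
translate([60, 0, 1400]) cube([40, 60, 60]);
translate([60, 0, 1680]) cube([40, 60, 60]);
translate([100, 0, 0]) cube([60, 60, 2140]);


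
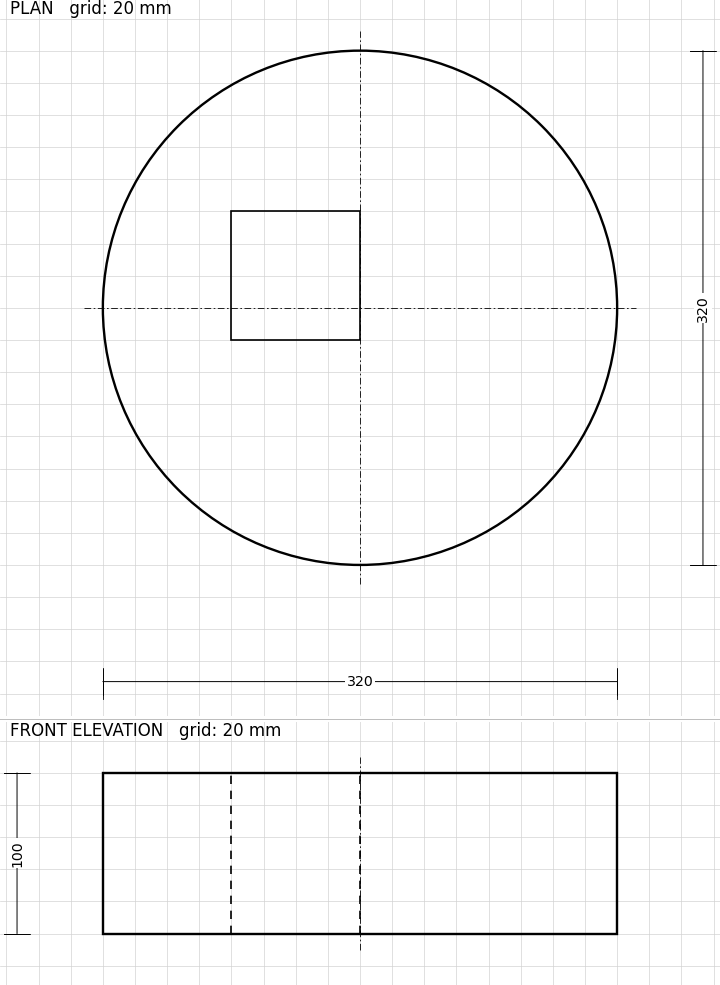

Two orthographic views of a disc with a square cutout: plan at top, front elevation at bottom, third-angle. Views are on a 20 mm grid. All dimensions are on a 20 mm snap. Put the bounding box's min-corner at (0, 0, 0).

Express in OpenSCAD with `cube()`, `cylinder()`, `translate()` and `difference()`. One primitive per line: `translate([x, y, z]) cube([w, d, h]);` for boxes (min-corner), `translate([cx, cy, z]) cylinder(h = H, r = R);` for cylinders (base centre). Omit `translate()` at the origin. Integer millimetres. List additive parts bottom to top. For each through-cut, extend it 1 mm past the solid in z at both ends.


difference() {
  translate([160, 160, 0]) cylinder(h = 100, r = 160);
  translate([80, 140, -1]) cube([80, 80, 102]);
}


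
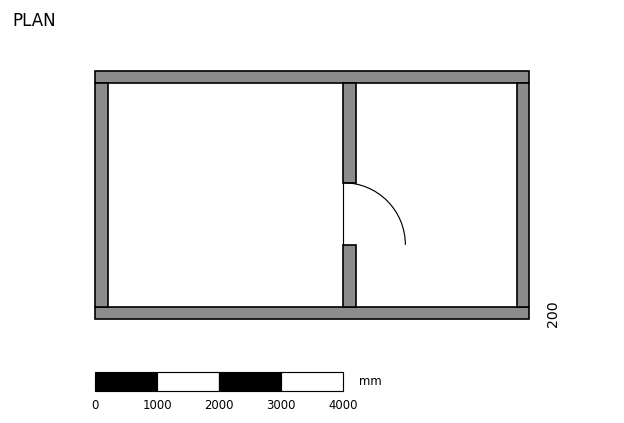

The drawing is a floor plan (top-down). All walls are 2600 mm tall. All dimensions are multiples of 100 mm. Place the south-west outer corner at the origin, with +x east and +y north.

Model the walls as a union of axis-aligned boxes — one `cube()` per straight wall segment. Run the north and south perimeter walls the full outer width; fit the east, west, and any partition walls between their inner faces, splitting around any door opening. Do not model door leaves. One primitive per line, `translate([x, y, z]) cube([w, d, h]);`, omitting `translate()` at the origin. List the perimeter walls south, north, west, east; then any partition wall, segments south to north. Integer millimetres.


cube([7000, 200, 2600]);
translate([0, 3800, 0]) cube([7000, 200, 2600]);
translate([0, 200, 0]) cube([200, 3600, 2600]);
translate([6800, 200, 0]) cube([200, 3600, 2600]);
translate([4000, 200, 0]) cube([200, 1000, 2600]);
translate([4000, 2200, 0]) cube([200, 1600, 2600]);


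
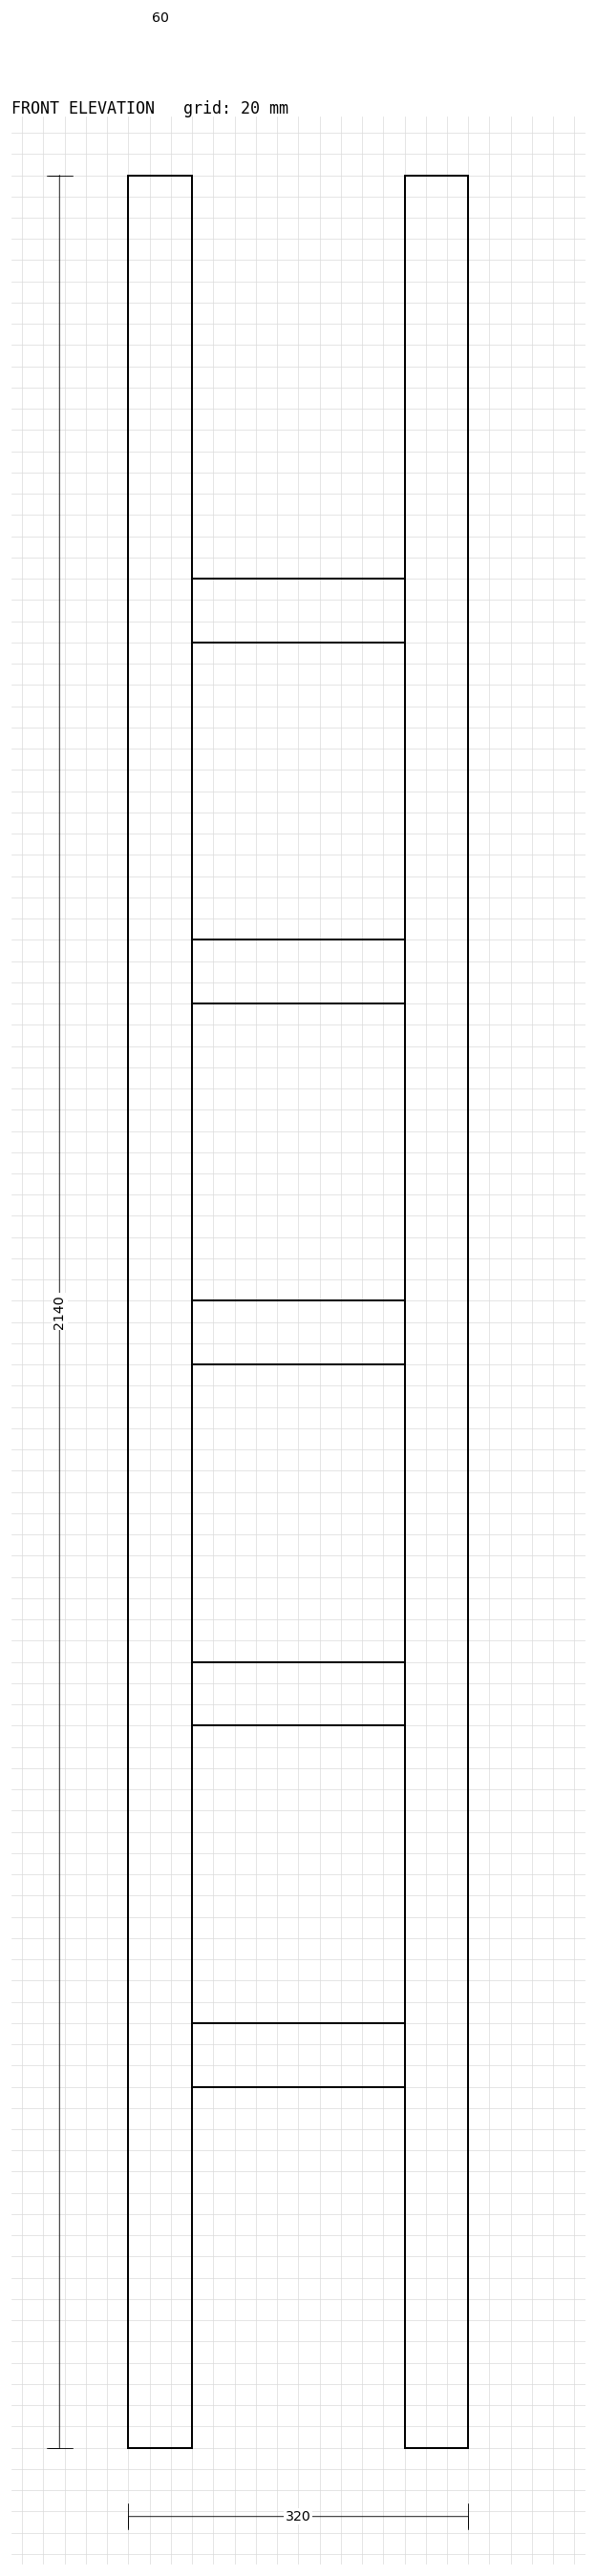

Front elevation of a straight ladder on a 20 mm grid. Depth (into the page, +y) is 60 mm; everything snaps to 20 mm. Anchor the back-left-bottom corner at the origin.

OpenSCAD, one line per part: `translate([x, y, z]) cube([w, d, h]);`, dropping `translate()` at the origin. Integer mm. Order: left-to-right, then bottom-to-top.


cube([60, 60, 2140]);
translate([60, 0, 340]) cube([200, 60, 60]);
translate([60, 0, 680]) cube([200, 60, 60]);
translate([60, 0, 1020]) cube([200, 60, 60]);
translate([60, 0, 1360]) cube([200, 60, 60]);
translate([60, 0, 1700]) cube([200, 60, 60]);
translate([260, 0, 0]) cube([60, 60, 2140]);
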